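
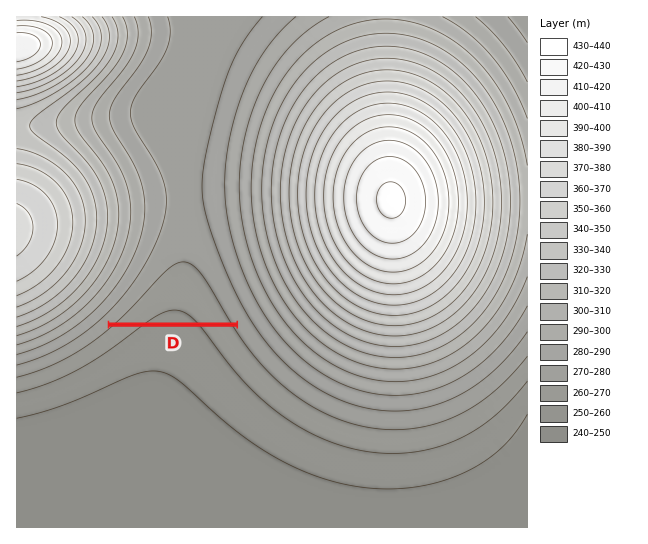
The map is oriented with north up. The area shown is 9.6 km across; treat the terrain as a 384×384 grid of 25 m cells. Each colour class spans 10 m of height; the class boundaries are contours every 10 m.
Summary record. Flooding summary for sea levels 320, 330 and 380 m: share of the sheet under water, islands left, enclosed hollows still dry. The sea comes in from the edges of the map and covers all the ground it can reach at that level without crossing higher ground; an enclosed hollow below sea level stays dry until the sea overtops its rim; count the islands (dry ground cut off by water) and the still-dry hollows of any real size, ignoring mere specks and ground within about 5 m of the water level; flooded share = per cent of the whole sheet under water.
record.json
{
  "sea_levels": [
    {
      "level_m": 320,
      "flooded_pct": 66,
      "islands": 1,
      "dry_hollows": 0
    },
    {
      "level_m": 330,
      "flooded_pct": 72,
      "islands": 1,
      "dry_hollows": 0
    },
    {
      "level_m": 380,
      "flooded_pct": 90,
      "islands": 1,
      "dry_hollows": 0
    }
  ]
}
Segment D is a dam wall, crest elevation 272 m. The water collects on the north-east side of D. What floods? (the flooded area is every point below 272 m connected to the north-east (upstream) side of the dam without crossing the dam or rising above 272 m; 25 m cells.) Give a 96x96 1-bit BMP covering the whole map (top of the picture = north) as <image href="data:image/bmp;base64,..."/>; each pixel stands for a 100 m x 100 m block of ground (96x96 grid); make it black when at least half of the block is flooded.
<image width="96" height="96" href="data:image/bmp;base64,Qk2+BAAAAAAAAD4AAAAoAAAAYAAAAGAAAAABAAEAAAAAAIAEAAATCwAAEwsAAAIAAAAAAAAA////AAAAAAAAAAAAAAAAAAAAAAAAAAAAAAAAAAAAAAAAAAAAAAAAAAAAAAAAAAAAAAAAAAAAAAAAAAAAAAAAAAAAAAAAAAAAAAAAAAAAAAAAAAAAAAAAAAAAAAAAAAAAAAAAAAAAAAAAAAAAAAAAAAAAAAAAAAAAAAAAAAAAAAAAAAAAAAAAAAAAAAAAAAAAAAAAAAAAAAAAAAAAAAAAAAAAAAAAAAAAAAAAAAAAAAAAAAAAAAAAAAAAAAAAAAAAAAAAAAAAAAAAAAAAAAAAAAAAAAAAAAAAAAAAAAAAAAAAAAAAAAAAAAAAAAAAAAAAAAAAAAAAAAAAAAAAAAAAAAAAAAAAAAAAAAAAAAAAAAAAAAAAAAAAAAAAAAAAAAAAAAAAAAAAAAAAAAAAAAAAAAAAAAAAAAAAAAAAAAAAAAAAAAAAAAAAAAAAAAAAAAAAAAAAAAAAAAAAAAAAAAAAAAAAAAAAAAAAAAAAAAAAAAAAAAAAAAAAAAAAAAAAAAAAAAAAAAAAAAAAAAAAAAAAAAAAAAAAAAAAAAAAAAAAAAAAAAAAAAAAAAAAAAAAAAAAAAAAAAAAAAAAAAAAAAAAAAAAAAAAAAAAAAAAAAAAAAAAAB///4AAAAAAAAAAAB///4AAAAAAAAAAAA///wAAAAAAAAAAAAf//gAAAAAAAAAAAAP//gAAAAAAAAAAAAH//AAAAAAAAAAAAAD//AAAAAAAAAAAAAB/+AAAAAAAAAAAAAB/+AAAAAAAAAAAAAA/8AAAAAAAAAAAAAAf8AAAAAAAAAAAAAAP4AAAAAAAAAAAAAAHwAAAAAAAAAAAAAADgAAAAAAAAAAAAAAAAAAAAAAAAAAAAAAAAAAAAAAAAAAAAAAAAAAAAAAAAAAAAAAAAAAAAAAAAAAAAAAAAAAAAAAAAAAAAAAAAAAAAAAAAAAAAAAAAAAAAAAAAAAAAAAAAAAAAAAAAAAAAAAAAAAAAAAAAAAAAAAAAAAAAAAAAAAAAAAAAAAAAAAAAAAAAAAAAAAAAAAAAAAAAAAAAAAAAAAAAAAAAAAAAAAAAAAAAAAAAAAAAAAAAAAAAAAAAAAAAAAAAAAAAAAAAAAAAAAAAAAAAAAAAAAAAAAAAAAAAAAAAAAAAAAAAAAAAAAAAAAAAAAAAAAAAAAAAAAAAAAAAAAAAAAAAAAAAAAAAAAAAAAAAAAAAAAAAAAAAAAAAAAAAAAAAAAAAAAAAAAAAAAAAAAAAAAAAAAAAAAAAAAAAAAAAAAAAAAAAAAAAAAAAAAAAAAAAAAAAAAAAAAAAAAAAAAAAAAAAAAAAAAAAAAAAAAAAAAAAAAAAAAAAAAAAAAAAAAAAAAAAAAAAAAAAAAAAAAAAAAAAAAAAAAAAAAAAAAAAAAAAAAAAAAAAAAAAAAAAAAAAAAAAAAAAAAAAAAAAAAAAAAAAAAAAAAAAAAAAAAAAAAAAAAAAAAAAAAAAAAAAAAAAAAAAAAAAAAAAAAAAAAAAAAAAAAAAAAAAAAAAAAAAAAAAAAAAAAAAAAAAAAAAAAAAAAAAAA="/>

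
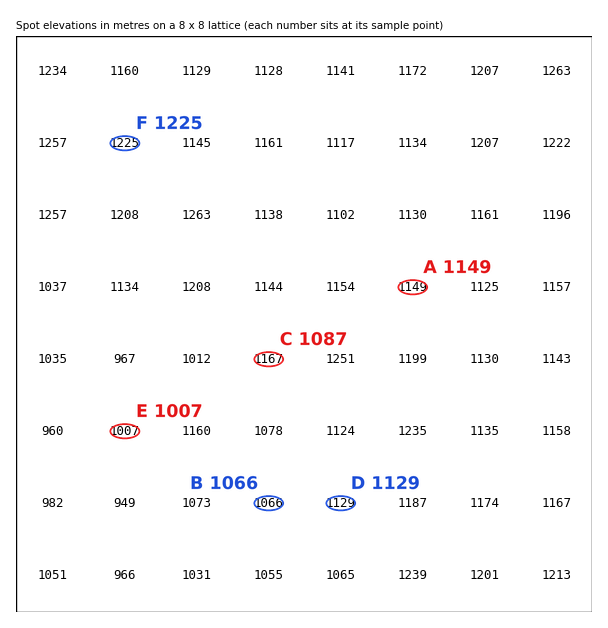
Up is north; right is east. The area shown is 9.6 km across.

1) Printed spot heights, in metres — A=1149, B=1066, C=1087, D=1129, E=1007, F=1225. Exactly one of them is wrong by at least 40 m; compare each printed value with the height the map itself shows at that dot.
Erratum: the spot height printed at C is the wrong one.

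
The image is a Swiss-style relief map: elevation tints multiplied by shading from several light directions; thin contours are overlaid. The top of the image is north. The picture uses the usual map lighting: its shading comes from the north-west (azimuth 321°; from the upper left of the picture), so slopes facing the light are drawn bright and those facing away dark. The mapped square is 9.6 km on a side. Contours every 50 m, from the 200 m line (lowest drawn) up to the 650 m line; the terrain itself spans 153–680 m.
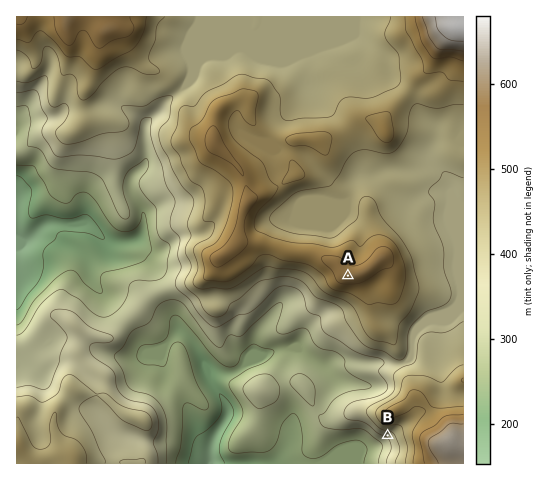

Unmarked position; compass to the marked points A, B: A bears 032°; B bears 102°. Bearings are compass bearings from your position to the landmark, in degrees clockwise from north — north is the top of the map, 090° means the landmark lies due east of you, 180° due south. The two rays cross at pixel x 264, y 409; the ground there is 300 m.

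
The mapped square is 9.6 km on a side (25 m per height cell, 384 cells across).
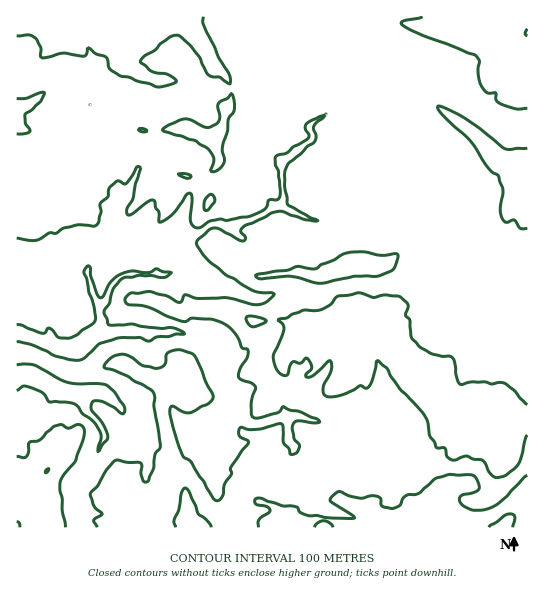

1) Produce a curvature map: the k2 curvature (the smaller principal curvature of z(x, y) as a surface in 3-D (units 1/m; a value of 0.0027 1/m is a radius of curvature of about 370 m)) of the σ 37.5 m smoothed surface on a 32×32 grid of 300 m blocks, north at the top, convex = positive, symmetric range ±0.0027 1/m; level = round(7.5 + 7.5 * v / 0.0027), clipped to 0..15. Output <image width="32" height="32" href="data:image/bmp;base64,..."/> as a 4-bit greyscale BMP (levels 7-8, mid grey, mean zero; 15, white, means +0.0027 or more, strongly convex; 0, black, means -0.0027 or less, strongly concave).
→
<image width="32" height="32" href="data:image/bmp;base64,Qk12AgAAAAAAAHYAAAAoAAAAIAAAACAAAAABAAQAAAAAAAACAAATCwAAEwsAABAAAAAAAAAAAAAAABEREQAiIiIAMzMzAERERABVVVUAZmZmAHd3dwCIiIgAmZmZAKqqqgC7u7sAzMzMAN3d3QDu7u4A////AGaBVmZ2d0Znd3dmd3d3ZoZ1cHd3ZXVWd3dWd3d3dVRWZVB3dmZ1V3ZmWHZnd3eFRmd1GIdHZWZnZ3VWd3dERXRWdzRmV2Z3eGZnd3d0WGZ2ZmdwZWdnd2dmdniFRnZ3hWWGUmV3VmdDVURDNWZ3Z3VkdxhGdXdlWFZmZ3Znd3d2dwATZmaHZEZUWHZmd3WGhQBYdmd2hWR2hGWGZnd2ZlZ2ZWiXVpVFV4Zld1Z3d3Z3QAEXiFdSR0R3dmdWZ3d3ZgZoUAAQFWZ1R3dWdmZ3d3d1d5CHaGh3ZXd2eHdmd3d3d3cgiIZmZCI0NFZWdnd3d3d3FgEhc0R4ZXZTNFd3d3dmdjZmNxZYZmZWeIdnd3d3VXdWZ1cXh1Z2dmVWd3d3ZndmdmZ1EDJYd3d3d2Z3dmZ3d3dWZzg1EWI0VVZmd3WGd2dmRlc2h3U4iGeHd3d1d2d4dmR1YVd4OHd3d3h3dXd1dndlVlV1d0d3iHd3aFdod3ZndWVmZndld3d3d3dXZ1RWZ2dmd3dnd1d3d3hkd2dnd2VmZnZ3V3dnd3d2R2VVRmWHZ2ZmeFd3h3d4dXVVd3RmVmZmZmZnd3d3dmdmV0ZmVlV3dmZ1d3d4dnd3d1hnZmZUZmdmZXeHd2d2ZmVFdlZ2WHZmV0d3d3dnZnd3dXdoZXd3d2ZGd3d2ZnZ2ZmVn"/>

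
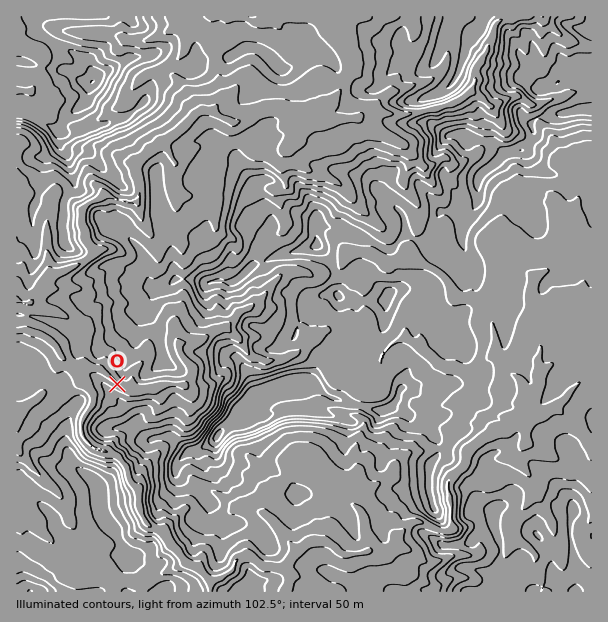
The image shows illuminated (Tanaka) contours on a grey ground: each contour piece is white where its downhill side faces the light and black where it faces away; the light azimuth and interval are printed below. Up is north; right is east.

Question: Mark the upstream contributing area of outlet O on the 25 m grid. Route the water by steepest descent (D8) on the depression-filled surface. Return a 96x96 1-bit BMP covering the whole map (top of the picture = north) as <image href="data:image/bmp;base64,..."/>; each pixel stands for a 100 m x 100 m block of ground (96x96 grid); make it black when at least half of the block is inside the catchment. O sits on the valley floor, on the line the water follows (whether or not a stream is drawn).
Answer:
<image width="96" height="96" href="data:image/bmp;base64,Qk2+BAAAAAAAAD4AAAAoAAAAYAAAAGAAAAABAAEAAAAAAIAEAAATCwAAEwsAAAIAAAAAAAAA////AAAAAAAAAAAAAAAAAAAAAAAAAAAAAAAAAAAAAAAAAAAAAAAAAAAAAAAAAAAAAAAAAAAAAAAAAAAAAAAAAAAAAAAAAAAAAAAAAAAAAAAAAAAAAAAAAAAAAAAAAAAAAAAAAAAAAAAAAAAAAAAAAAAAAAAAAAAAAAAAAAAAAAAAAAAAAAAAAAAAAAAAAAAAAAAAAAAAAAAAAAAAAAAAAAAAAAAAAAAAAAAAAAAAAAAAAAAAAAAAAAAAAAAAAAAAAAAAAAAAAAAAAAAAAAAAAAAAAAAAAAAAAAAAAAAAAAAAAAAAAAAAAAAAAAAAAAAAAAAAAAAAAAAAAAAAAAAAAAAAAAAAAAAAAAAAAAAAAAAAAAAAAAAAAAAAAAAAAAAEAAAAAAAAAAAAAAAfAAAAAAAAAAAAAAI/gAAAAAAAAAAAAAf/wAAAAAAAAAAAAA//4AAAAAAAAAAAAA//8AAAAAAAAAAAAA//8AAAAAAAAAAAAB//+AAAAAAAAAAAAD///AAAAAAAAAAAAH///gAMAAAAAAAAAP///wAeAAAAAAAAAH///+A+AAAAAAAAAD//////AAAAAAAAAD//////AAAAAAAAAD//////AAAAAAAAAB//////AAAAAAAAAB//////AAAAAAAAAA//////AAAAAAAAAA//////AAAAAAAAAA//////AAAAAAAAAA//////gAAAAAAAAA//////gAAAAAAAAAf/////gAAAAAAAAAf/////gAAAAAAAAAP/////gAAAAAAAAAP/////AAAAAAAAAAH////8AAAAAAAAAAD////4AAAAAAAAAAA////4AAAAAAAAAAAAB//4AAAAAAAAAAAAA//4AAAAAAAAAAAAAP/4AAAAAAAAAAAAAD/wAAAAAAAAAAAAAAfwAAAAAAAAAAAAAABgAAAAAAAAAAAAAAAAAAAAAAAAAAAAAAAAAAAAAAAAAAAAAAAAAAAAAAAAAAAAAAAAAAAAAAAAAAAAAAAAAAAAAAAAAAAAAAAAAAAAAAAAAAAAAAAAAAAAAAAAAAAAAAAAAAAAAAAAAAAAAAAAAAAAAAAAAAAAAAAAAAAAAAAAAAAAAAAAAAAAAAAAAAAAAAAAAAAAAAAAAAAAAAAAAAAAAAAAAAAAAAAAAAAAAAAAAAAAAAAAAAAAAAAAAAAAAAAAAAAAAAAAAAAAAAAAAAAAAAAAAAAAAAAAAAAAAAAAAAAAAAAAAAAAAAAAAAAAAAAAAAAAAAAAAAAAAAAAAAAAAAAAAAAAAAAAAAAAAAAAAAAAAAAAAAAAAAAAAAAAAAAAAAAAAAAAAAAAAAAAAAAAAAAAAAAAAAAAAAAAAAAAAAAAAAAAAAAAAAAAAAAAAAAAAAAAAAAAAAAAAAAAAAAAAAAAAAAAAAAAAAAAAAAAAAAAAAAAAAAAAAAAAAAAAAAAAAAAAAAAAAAAAAAAAAAAAAAAAAAAAAAAAAAAAAAAAAAAAAAAAAAAAAAAAAAAAAAAAAAAAAAAAAAAAAAAAAAAAAAAAAAAAAAAAAAAAAA="/>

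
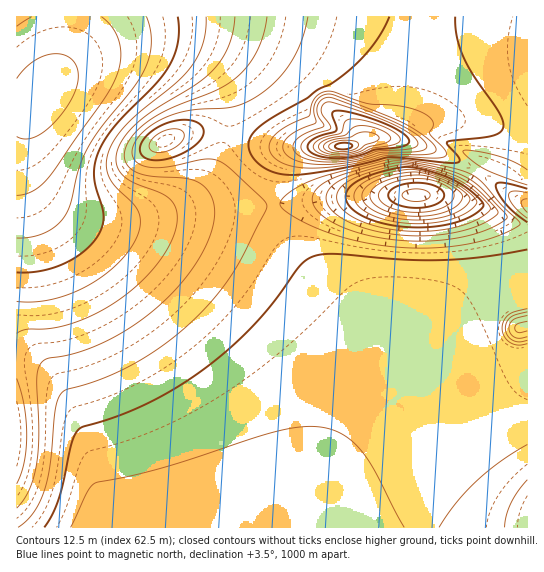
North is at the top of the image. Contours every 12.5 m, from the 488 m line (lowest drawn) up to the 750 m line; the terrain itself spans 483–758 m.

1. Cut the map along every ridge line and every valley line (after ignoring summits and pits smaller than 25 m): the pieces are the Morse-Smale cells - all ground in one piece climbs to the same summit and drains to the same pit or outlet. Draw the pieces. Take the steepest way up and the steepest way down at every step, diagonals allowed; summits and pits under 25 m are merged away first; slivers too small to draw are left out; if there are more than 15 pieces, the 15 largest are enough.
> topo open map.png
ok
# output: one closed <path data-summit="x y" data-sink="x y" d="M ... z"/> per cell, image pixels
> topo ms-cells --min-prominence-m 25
<path data-summit="527 526" data-sink="42 95" d="M35 103l-9 4-10 0 0 420 255 1 46-55 22-34 14-29 12-41 0-24-4-16-5-11-12-16-52-51-12-20-7-26-80 6-60 9-32 0-28-7-19-10-17-17-12-25-1-26z"/><path data-summit="527 526" data-sink="417 195" d="M434 195l-75 1-86 10 7 25 12 20 52 51 12 16 5 11 4 16 0 24-9 34-17 36-28 43-38 46 255-1 0-174-11 0-10-4-6-4-6-14 4-17 10-10 19-11 0-64-57-28-18-5z"/><path data-summit="343 146" data-sink="42 95" d="M421 16l-404 0-1 90 10 1 9-4 14-18 17-16 12-8 21-9 24-5 31 0 27 6 21 12 14 14 7 11 5 17 0 19-5 23-12 28-14 16-28 16-36 9 12 1 62-10 66-4 3-34 4-9 9-10 17-5 48-2 11-6 28-2 4-3 10-17 5-20 9-70z"/><path data-summit="165 141" data-sink="42 95" d="M154 47l-31 0-34 9-30 19-23 28-8 16-4 16 1 26 12 25 9 10 16 12 20 8 24 4 41-4 28-9 12-7 10-7 14-16 8-16 9-35 0-19-5-17-7-11-22-19-13-7z"/><path data-summit="343 146" data-sink="417 195" d="M527 16l-105 0-11 87-4 14-10 17-4 3-28 2-11 6-48 2-17 5-9 10-4 9-3 12 0 22 86-9 98 0 7-3 21-30 42 17z"/><path data-summit="527 206" data-sink="417 195" d="M487 163l-6 3-17 27-11 4 18 4 56 27 1-47z"/><path data-summit="522 327" data-sink="417 195" d="M527 293l-18 11-10 10-4 11 1 10 5 10 16 8 11-2z"/>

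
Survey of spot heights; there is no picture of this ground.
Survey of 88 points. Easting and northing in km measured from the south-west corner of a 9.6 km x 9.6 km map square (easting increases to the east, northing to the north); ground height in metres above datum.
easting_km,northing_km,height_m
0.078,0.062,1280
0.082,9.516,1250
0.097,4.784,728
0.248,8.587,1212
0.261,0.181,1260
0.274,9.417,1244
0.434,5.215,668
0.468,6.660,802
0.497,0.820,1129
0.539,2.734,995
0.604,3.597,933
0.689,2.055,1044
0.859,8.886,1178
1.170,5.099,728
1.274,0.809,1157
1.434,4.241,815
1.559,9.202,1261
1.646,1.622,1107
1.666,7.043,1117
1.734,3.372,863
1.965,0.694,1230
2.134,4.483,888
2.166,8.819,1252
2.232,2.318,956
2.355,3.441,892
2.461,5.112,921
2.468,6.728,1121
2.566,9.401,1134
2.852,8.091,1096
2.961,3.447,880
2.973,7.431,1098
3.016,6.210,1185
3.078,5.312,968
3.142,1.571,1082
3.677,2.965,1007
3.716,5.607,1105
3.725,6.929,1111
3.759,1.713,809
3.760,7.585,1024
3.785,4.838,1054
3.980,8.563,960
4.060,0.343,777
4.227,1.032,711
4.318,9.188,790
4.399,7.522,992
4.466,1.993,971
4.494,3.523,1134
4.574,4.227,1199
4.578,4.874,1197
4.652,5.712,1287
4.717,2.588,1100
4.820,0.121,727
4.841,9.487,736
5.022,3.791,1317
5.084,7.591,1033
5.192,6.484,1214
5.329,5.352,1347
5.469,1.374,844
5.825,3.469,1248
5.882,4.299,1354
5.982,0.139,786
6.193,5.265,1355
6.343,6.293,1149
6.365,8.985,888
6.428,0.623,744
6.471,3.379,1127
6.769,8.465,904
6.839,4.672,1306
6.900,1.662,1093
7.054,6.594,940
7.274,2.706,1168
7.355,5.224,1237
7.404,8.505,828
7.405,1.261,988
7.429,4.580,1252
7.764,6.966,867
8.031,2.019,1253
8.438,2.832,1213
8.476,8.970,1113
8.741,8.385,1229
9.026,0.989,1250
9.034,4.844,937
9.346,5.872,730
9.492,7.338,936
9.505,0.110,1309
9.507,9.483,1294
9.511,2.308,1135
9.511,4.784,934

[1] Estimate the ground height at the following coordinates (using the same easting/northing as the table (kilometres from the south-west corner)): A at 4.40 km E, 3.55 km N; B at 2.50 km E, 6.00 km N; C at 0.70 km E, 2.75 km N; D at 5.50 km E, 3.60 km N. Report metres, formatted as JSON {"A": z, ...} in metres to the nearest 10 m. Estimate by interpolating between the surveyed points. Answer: {"A": 1110, "B": 1050, "C": 960, "D": 1280}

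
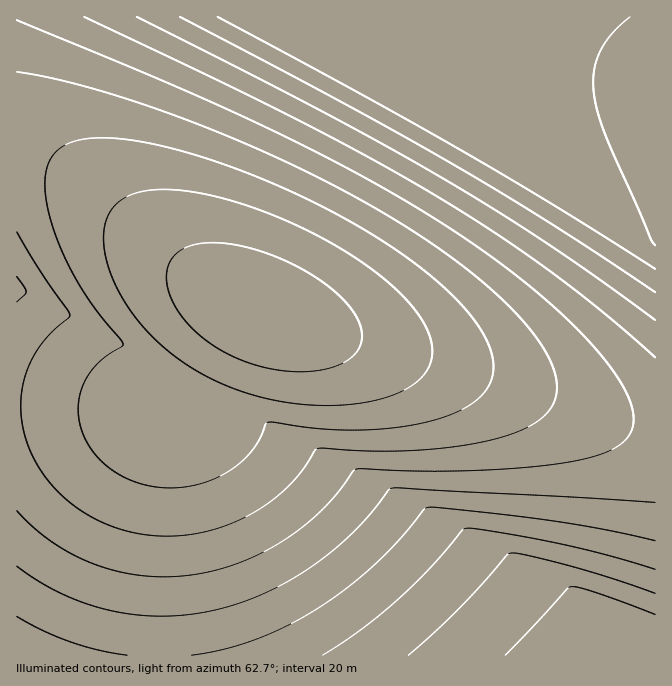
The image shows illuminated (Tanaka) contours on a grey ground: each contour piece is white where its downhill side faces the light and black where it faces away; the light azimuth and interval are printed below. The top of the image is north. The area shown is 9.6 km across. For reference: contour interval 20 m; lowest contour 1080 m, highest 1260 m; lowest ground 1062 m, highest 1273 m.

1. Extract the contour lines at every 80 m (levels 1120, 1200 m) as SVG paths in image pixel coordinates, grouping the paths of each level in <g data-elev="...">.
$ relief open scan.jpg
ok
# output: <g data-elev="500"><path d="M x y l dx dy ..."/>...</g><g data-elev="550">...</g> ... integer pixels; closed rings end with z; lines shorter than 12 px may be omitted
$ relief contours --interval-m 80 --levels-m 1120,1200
<g data-elev="1120"><path d="M323 655l35-24 37-29 32-31 35-40 3-3 29 3 66 13 49 11 46 14"/><path d="M655 292l-104-69-99-60-114-63-158-83"/></g><g data-elev="1200"><path d="M17 232l22 36 31 47-28 28-10 15-6 15-4 17-1 18 2 19 4 16 15 29 21 25 27 19 30 13 24 5 23 2 25-2 23-5 32-13 27-18 23-21 18-27 3-2 52 3 37 0 40-3 36-6 29-8 22-10 14-12 7-14 2-16-6-19-12-21-18-24-25-25-30-25-34-25-39-25-44-25-46-23-50-23-53-22-51-19-51-16-44-11-37-7"/></g>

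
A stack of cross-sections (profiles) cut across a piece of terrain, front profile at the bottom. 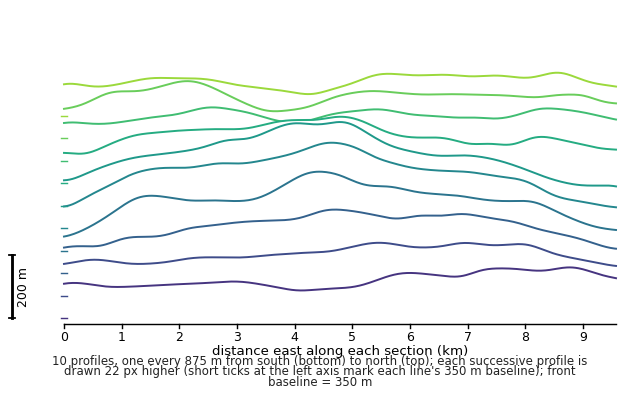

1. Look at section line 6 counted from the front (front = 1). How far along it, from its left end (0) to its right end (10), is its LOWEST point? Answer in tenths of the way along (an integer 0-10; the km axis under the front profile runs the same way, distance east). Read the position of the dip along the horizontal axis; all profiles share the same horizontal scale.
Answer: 10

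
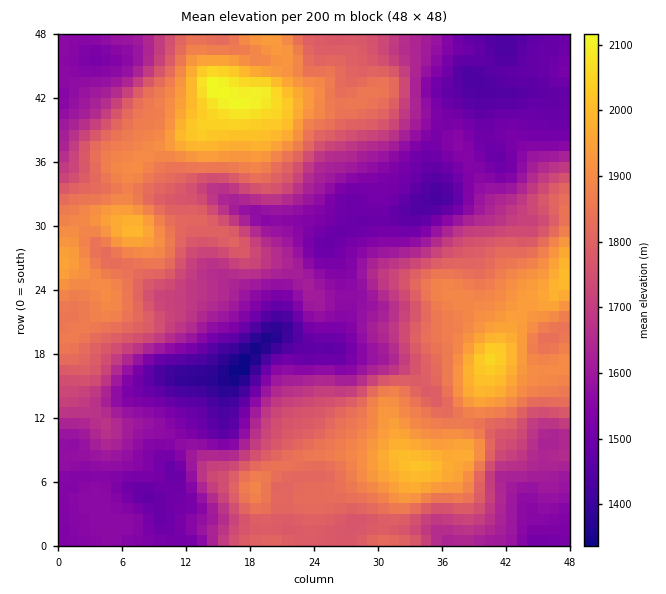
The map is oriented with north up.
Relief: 1330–2120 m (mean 1710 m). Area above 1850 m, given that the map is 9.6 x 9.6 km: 23.8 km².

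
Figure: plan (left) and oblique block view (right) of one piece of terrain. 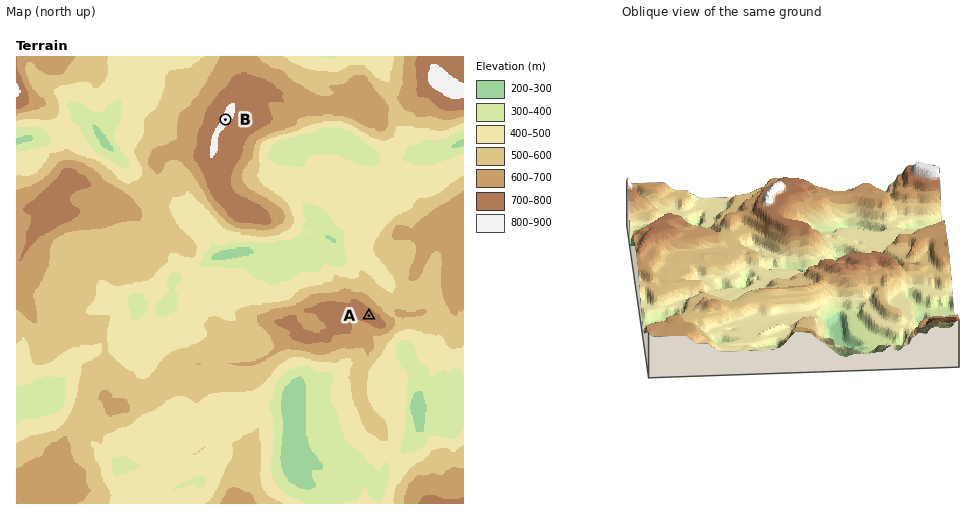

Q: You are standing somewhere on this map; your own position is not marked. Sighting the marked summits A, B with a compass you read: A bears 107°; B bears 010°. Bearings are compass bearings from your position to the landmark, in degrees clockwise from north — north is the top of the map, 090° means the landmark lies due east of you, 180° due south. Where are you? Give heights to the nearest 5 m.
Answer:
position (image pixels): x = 200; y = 264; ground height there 420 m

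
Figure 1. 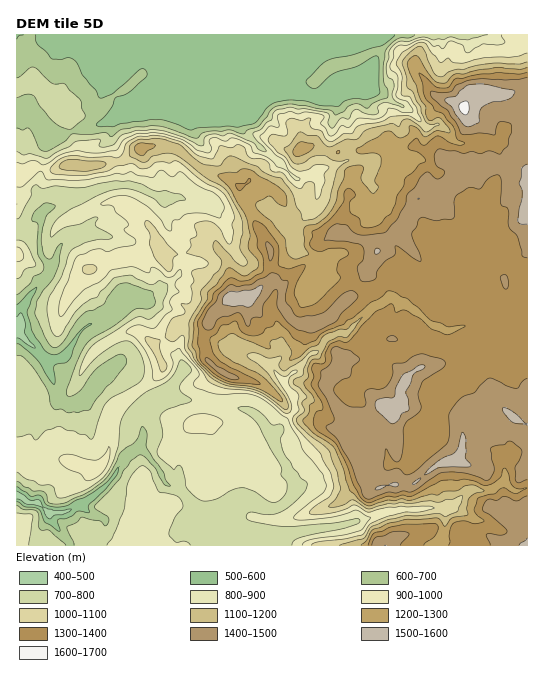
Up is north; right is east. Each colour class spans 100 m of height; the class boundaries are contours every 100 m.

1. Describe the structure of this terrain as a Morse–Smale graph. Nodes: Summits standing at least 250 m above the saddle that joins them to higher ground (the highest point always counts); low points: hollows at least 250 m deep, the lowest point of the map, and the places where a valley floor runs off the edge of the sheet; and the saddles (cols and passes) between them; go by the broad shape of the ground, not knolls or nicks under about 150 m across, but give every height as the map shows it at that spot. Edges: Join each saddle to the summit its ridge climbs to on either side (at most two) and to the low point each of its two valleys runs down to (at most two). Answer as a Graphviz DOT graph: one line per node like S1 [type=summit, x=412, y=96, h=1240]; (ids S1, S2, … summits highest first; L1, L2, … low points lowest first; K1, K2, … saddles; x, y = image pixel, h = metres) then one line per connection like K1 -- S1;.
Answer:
graph terrain {
  S1 [type=summit, x=463, y=108, h=1624];
  L1 [type=low, x=19, y=328, h=439];
  L2 [type=low, x=18, y=495, h=448];
  L3 [type=low, x=223, y=37, h=521];
  K1 [type=saddle, x=411, y=509, h=970];
  K2 [type=saddle, x=297, y=408, h=964];
  K3 [type=saddle, x=42, y=168, h=916];
  K4 [type=saddle, x=290, y=173, h=896];
  K5 [type=saddle, x=142, y=389, h=839];
  K1 -- S1;
  K1 -- L1;
  K1 -- L2;
  K2 -- S1;
  K2 -- L1;
  K2 -- L2;
  K3 -- S1;
  K3 -- L1;
  K3 -- L3;
  K4 -- S1;
  K4 -- L1;
  K4 -- L3;
  K5 -- S1;
  K5 -- L1;
  K5 -- L2;
}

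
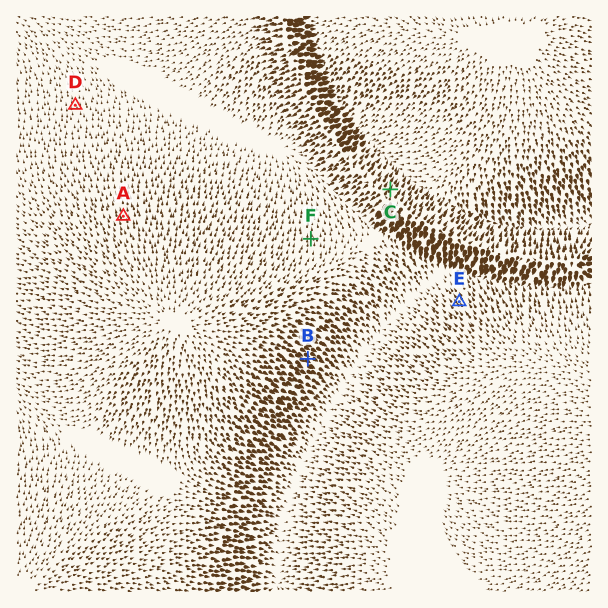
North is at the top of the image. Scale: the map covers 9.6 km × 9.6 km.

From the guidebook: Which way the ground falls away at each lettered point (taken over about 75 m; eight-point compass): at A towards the N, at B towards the SE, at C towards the NE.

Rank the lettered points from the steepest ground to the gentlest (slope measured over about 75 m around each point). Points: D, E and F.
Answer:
E F D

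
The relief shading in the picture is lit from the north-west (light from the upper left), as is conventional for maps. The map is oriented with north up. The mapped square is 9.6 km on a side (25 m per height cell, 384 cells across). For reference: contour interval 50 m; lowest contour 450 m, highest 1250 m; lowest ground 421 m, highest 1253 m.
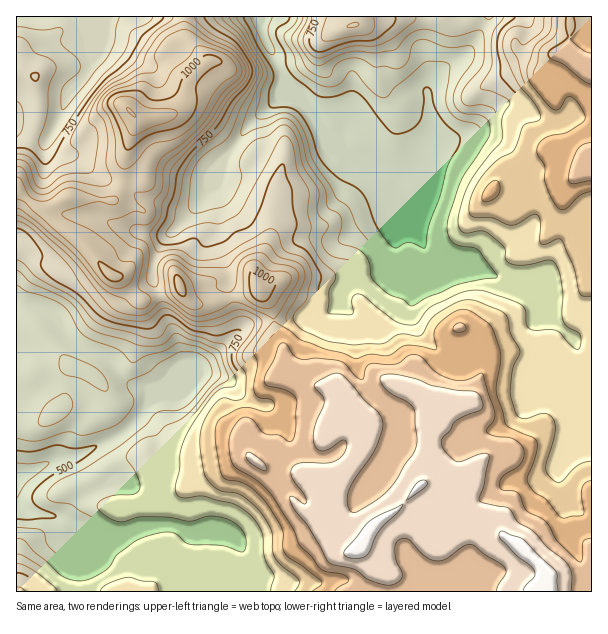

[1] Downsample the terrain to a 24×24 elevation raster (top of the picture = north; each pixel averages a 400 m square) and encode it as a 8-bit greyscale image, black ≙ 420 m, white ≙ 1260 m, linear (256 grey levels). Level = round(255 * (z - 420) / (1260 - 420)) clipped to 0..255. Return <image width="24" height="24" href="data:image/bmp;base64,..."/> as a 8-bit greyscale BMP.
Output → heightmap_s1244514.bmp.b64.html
<image width="24" height="24" href="data:image/bmp;base64,Qk12BgAAAAAAADYEAAAoAAAAGAAAABgAAAABAAgAAAAAAEACAAATCwAAEwsAAAABAAAAAAAAAAAAAAEBAQACAgIAAwMDAAQEBAAFBQUABgYGAAcHBwAICAgACQkJAAoKCgALCwsADAwMAA0NDQAODg4ADw8PABAQEAAREREAEhISABMTEwAUFBQAFRUVABYWFgAXFxcAGBgYABkZGQAaGhoAGxsbABwcHAAdHR0AHh4eAB8fHwAgICAAISEhACIiIgAjIyMAJCQkACUlJQAmJiYAJycnACgoKAApKSkAKioqACsrKwAsLCwALS0tAC4uLgAvLy8AMDAwADExMQAyMjIAMzMzADQ0NAA1NTUANjY2ADc3NwA4ODgAOTk5ADo6OgA7OzsAPDw8AD09PQA+Pj4APz8/AEBAQABBQUEAQkJCAENDQwBEREQARUVFAEZGRgBHR0cASEhIAElJSQBKSkoAS0tLAExMTABNTU0ATk5OAE9PTwBQUFAAUVFRAFJSUgBTU1MAVFRUAFVVVQBWVlYAV1dXAFhYWABZWVkAWlpaAFtbWwBcXFwAXV1dAF5eXgBfX18AYGBgAGFhYQBiYmIAY2NjAGRkZABlZWUAZmZmAGdnZwBoaGgAaWlpAGpqagBra2sAbGxsAG1tbQBubm4Ab29vAHBwcABxcXEAcnJyAHNzcwB0dHQAdXV1AHZ2dgB3d3cAeHh4AHl5eQB6enoAe3t7AHx8fAB9fX0Afn5+AH9/fwCAgIAAgYGBAIKCggCDg4MAhISEAIWFhQCGhoYAh4eHAIiIiACJiYkAioqKAIuLiwCMjIwAjY2NAI6OjgCPj48AkJCQAJGRkQCSkpIAk5OTAJSUlACVlZUAlpaWAJeXlwCYmJgAmZmZAJqamgCbm5sAnJycAJ2dnQCenp4An5+fAKCgoAChoaEAoqKiAKOjowCkpKQApaWlAKampgCnp6cAqKioAKmpqQCqqqoAq6urAKysrACtra0Arq6uAK+vrwCwsLAAsbGxALKysgCzs7MAtLS0ALW1tQC2trYAt7e3ALi4uAC5ubkAurq6ALu7uwC8vLwAvb29AL6+vgC/v78AwMDAAMHBwQDCwsIAw8PDAMTExADFxcUAxsbGAMfHxwDIyMgAycnJAMrKygDLy8sAzMzMAM3NzQDOzs4Az8/PANDQ0ADR0dEA0tLSANPT0wDU1NQA1dXVANbW1gDX19cA2NjYANnZ2QDa2toA29vbANzc3ADd3d0A3t7eAN/f3wDg4OAA4eHhAOLi4gDj4+MA5OTkAOXl5QDm5uYA5+fnAOjo6ADp6ekA6urqAOvr6wDs7OwA7e3tAO7u7gDv7+8A8PDwAPHx8QDy8vIA8/PzAPT09AD19fUA9vb2APf39wD4+PgA+fn5APr6+gD7+/sA/Pz8AP39/QD+/v4A////AGZMN0NXU0tHR0JOcJOwydLKycnK1O7swUMtIyo9RkNBPzpflbvh6tbL0szO4O7SsysjHiMuNTczMzpqq9Li7eDV4d3f6NGqoxMfJzU8PERER1uPxtfb0uXk4d3Wy6qQkAwiLzEyP1JkfpO7zt7eyMzl5eDNrZB4ig4PGSg0Qk1rlsPHxM/T0sfS28/Pv5drbisoJSIkNEJpm7+zss/T28nL08e5qo9xZjI4NDMrIypJhZuXq8nf3cbN1dXChXFrZzM1NjYsIB8lTnKnuczcwc/Xzse1emhmaTQ1NzIxLiMhPnqpuLeypK+7pJ2pgW5sYDAyMjxHUEJKW3OdnoBybnSClKekfWRcVy8vQGN6emyMhHqTfF1YWlRIdpyLblBOYjdIY4eajZ6hlKGxkWhPTDcuNVFWSURMcVRof6mniJmHg5ygj2dMPCUfHSIySUxVe2J+o6aUfGZmZneAalE6LRsYITlGW2pwgIWhoJeOg1lPUl5tZk02IBQTIFVueHODgp6bpJ2ZjWZCQFBlY0gmGRMSGEiLjoiXlYh0goqcmXJFPEhcXDIWEhESFS1sh4ucumNcdIiro5NlQ0JQUhwQEhUTExs9aombr1dQa428w7ebYzk1NhMRExsaFiMzXnaIk1lQToy+trSviUwcEhUWGiUeHD5MWXiXl2FWRlWAlqOxp3wlGTIsLDEmIDVRa5ilsFlORUNXgZmknF8TK1tQSEY2LzNHd5KwskZFQ0JMYYSCXCkKLGZ8eWNOSktKa3merw=="/>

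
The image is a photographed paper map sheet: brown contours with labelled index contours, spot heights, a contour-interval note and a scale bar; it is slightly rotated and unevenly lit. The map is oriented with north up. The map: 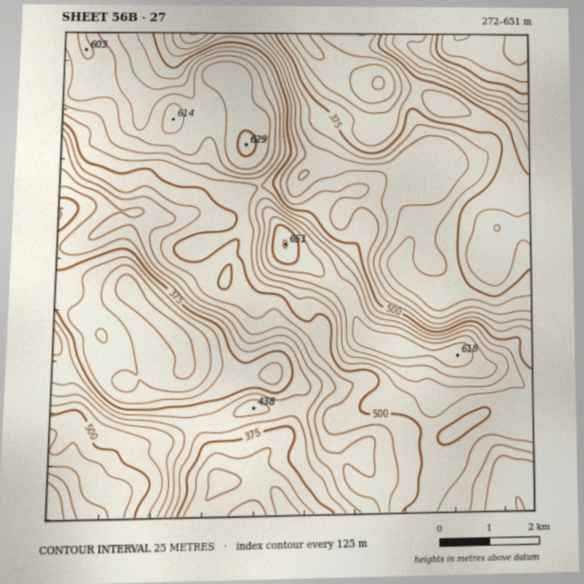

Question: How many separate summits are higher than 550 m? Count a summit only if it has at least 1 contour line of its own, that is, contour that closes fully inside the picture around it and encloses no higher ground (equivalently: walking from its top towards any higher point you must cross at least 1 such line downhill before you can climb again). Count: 4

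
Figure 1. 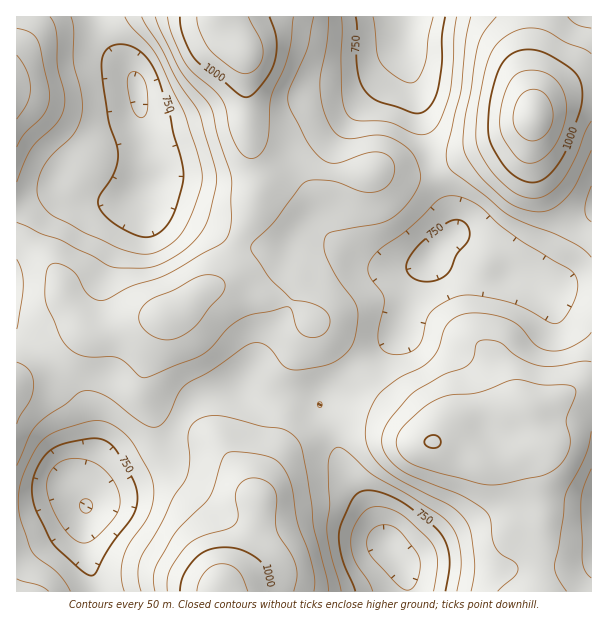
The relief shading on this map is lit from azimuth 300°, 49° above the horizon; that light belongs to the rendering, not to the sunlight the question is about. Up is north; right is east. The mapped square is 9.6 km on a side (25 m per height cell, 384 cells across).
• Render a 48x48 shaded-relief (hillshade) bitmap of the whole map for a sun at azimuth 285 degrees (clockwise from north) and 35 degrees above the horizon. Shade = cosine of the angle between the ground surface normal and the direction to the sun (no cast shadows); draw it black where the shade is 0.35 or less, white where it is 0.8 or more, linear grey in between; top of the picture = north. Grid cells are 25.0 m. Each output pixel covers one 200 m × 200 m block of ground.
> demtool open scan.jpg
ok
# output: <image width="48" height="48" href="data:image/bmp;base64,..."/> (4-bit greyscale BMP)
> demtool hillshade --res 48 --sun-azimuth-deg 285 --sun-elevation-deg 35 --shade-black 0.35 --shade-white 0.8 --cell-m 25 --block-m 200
<image width="48" height="48" href="data:image/bmp;base64,Qk32BAAAAAAAAHYAAAAoAAAAMAAAADAAAAABAAQAAAAAAIAEAAATCwAAEwsAABAAAAAAAAAAAAAAABEREQAiIiIAMzMzAERERABVVVUAZmZmAHd3dwCIiIgAmZmZAKqqqgC7u7sAzMzMAN3d3QDu7u4A////AHdlRXm8zd3Ll2RERDISNFaKze26mYh2ZndlVoq8zNzLl2VVVCEBNFaKzd26mIhlVWZlZ5vMzMzLqGZmVCABNWeazd26iIdlRFVVaKvMzMzLqHdmVCABJGiavN26iIdlREREaKzMzMu6mYd2UyEBJGiqq8y6iIdkQ0REV6vMzMuqmZh2QyERJGiqqru6mIdkMzM0V5vM3Mupmph1QzIiJGiamaqZiIdkMiI0V5q8zLuqqqh0MzMzNXiZmJmIiHdUIhI1Z4q7u7qqu6l1MzRFVniIiIiHd3dTIQAlZ4mruqqqqql1QzRWeJmIh3d3d3dkIAAkZ4mqqZmqqph2VERnmqqYd3d3d3d1IQATVnmqqYmaqYh3ZUVoq7uod2d3d3d1MhEjVXiamIiamHeHdlZ5rMy5h2ZneIh2QyI0RWiZl3iZmHeIdmeJq8y6h2ZneId2VDRFVWeJh2eJiHeIdmeJq7zLmHZ3iHdmVERVZniYdlZ4h3iIdniJmqu7qYd4iId2VURWZniYdlVnd3iIdmeJmaq7qZiJmId3ZkVWd3iYdlVVZniIdmd4iJqqqpmZmIiId2Znd3eIh2VVVWeIh2Znd4mqqpmZmHiJmHd4h3eIh2VURFeJh3ZVZniaupmYh2eJmYiZmHd4h3ZURFaJmHZURWeau6mIdlaJqpmZmHeIiHZVRFZ4mHZURFaKu6mIdlZ5qqmZiHiZmHdlVVZ3iIdUREaKu6mIdmZ5qqqZh3iaqYdmVVZneIdlRFZ5qqmId2eJq7uod3iaqZiHZmZmd3dlVVZ4mpmId3iJq7uodniaqqqYdmZmd3dlVmZniZmHd4iJqruodmeJmruph2Zmd3dlVWZniZmHd4iImqqYdmZ4mry6h3Zmd3dlVVVWiZmHd4iImZmHZmZ3irzLmHdmZ3dmVVVFaJmYiIiIiIh3ZnZnirzLqYdlZnd2ZVREV4mZiIiIiHdnZmZnibzMupdlVnd3dlRERXiZmId3d2ZmZmZnibzMu6hlVWd3d2VDRWiamHZVVVZmZmZmeavMy6hlVWd3d2VERWiaqHVDNEVndmVWeavMzKl2Zmd4d2VEVniaqXUyIjRXd2VVaJu8zKl2ZneIh2VFZ4mqqXUxESNWd2VVaJq8zKhmZ3eJmGVFeZq7qXUxACNFd2VVeJq8zKdlZneJmXZWiru7unUhACI0VmVVeau8zKdVVmZ4mYZnm83MuoUgADIzRVVWebvM3KdUVmVXiYZorN3dy4UgADMjNEVWirzMzKdEVVVFeId4ve7u3JYxAUMyM0RGisy7u5ZDRVRFZ3d5ve7u3KdCIkQyM0RGm8y6qoYyNVREVnd5ve7u3KdTM0MiNERGnN26qYUhI0QzRWeJve7u26hkREMiNFRWnO26mYUgEkQzNWeJve7ty5hmZVQyNFVXrO3KmYYxEjMiNGeKve7dypdmZmUyNGZ4rN3KmIYyEjIiNFaKzd3cupdmd3ZDNGeJvN26iHZDIzIiI1aKzd3Luph2d3dURWiqvNy6h2VEQzISI0aKzd3Lqph2Zw=="/>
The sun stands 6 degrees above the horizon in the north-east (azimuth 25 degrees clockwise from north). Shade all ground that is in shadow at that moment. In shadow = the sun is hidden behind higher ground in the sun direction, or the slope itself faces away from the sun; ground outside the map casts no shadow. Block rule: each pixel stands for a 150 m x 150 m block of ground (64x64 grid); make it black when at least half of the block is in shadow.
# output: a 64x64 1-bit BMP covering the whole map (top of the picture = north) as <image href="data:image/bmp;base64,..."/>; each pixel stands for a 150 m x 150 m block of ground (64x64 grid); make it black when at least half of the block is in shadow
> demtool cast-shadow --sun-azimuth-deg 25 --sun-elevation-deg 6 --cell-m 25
<image width="64" height="64" href="data:image/bmp;base64,Qk0+AgAAAAAAAD4AAAAoAAAAQAAAAEAAAAABAAEAAAAAAAACAAATCwAAEwsAAAIAAAAAAAAA////AAAAAAAAD4AAA/8AAAAAAAAD/4AAAAAAAAf/wAAAAAAAB//gAAAAAAAP/+AAAAAAAA//4AAAAAAAD//gAAAAAAAP/+AAAcAAAAf/8AAD8AAAB//4AAP8AAAH//gAB/wAAAf/+AAP/gAAB//wAB/+AAAH/4AAH/4AAAf+AAAf/AAAB/gAAB/8AAADgAAAH/wAAAAAAAAP/AAAAAAAAAD8AAAAAAAAAHwAAAAAAAAAOAAAAAAAAAAAAAAAAAAAAAAAAAAAAAAAADAAQAAAAAAAOABAAAAAAAAAAAAAAAAAAAAAAAAAAAAAAAAAAAAAAAAAAAAAAAAAAAAAAAAAAAAAAAAAAAAAAAAAAAAAAAAAAAAAAAP4AAAAAAAAA/8cAAAAAAAH//8AAAAAAAf//wAAAAAAB//+AAAAAAAH//gAAAAAAAP/8AADgAAAA//wAAfAAAAD//AAD/AAAAH/8AAP/AAAAf/wAB/+AAAB/+AAH/8AAAD/4AAf/4AAAP/AAB//gAAAf8AAH/+AAAB/wAAf/4AAAH/AAB//gAAAH8AAH/8AAAAPgAAf/wAAAAAAAB//AAAAAAAAH/+AAAAAAAAf/8AAAAAAAB//wAAAAAAAH//AAAAAAAAf/4AAAYAAAB/+AAABgAAAH/gAAAGAAAAf8AAAAAAAAB/gAAAAAAAAH8AAAAAAAA=="/>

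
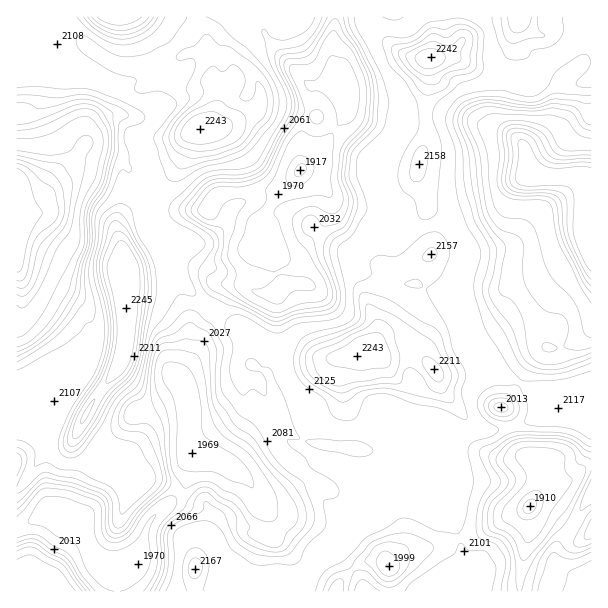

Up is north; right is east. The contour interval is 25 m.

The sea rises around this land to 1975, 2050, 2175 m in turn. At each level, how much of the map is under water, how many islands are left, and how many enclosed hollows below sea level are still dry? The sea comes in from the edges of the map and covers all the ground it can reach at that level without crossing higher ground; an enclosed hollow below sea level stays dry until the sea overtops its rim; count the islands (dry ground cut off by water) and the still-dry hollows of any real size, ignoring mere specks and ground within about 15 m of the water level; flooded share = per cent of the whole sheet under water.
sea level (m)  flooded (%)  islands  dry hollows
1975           10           0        2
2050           36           0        2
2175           93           4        0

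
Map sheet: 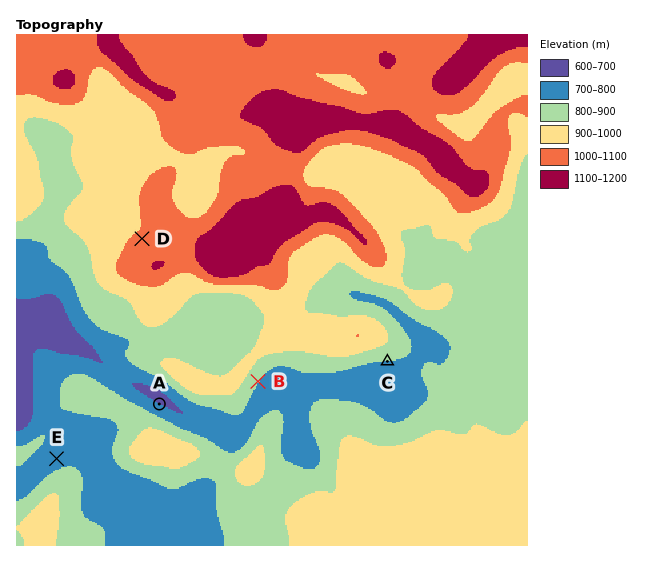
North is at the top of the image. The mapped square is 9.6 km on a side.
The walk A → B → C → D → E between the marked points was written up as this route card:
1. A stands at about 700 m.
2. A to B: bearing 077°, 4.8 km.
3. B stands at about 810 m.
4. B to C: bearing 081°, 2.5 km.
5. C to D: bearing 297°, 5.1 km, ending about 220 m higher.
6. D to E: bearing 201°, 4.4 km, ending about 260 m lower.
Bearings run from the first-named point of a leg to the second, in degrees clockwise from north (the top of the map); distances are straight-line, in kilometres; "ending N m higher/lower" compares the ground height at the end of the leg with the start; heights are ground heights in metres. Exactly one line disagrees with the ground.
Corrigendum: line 2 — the distance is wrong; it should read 1.9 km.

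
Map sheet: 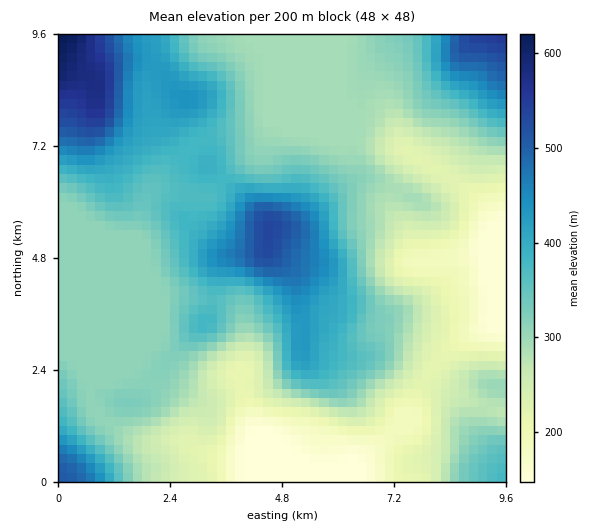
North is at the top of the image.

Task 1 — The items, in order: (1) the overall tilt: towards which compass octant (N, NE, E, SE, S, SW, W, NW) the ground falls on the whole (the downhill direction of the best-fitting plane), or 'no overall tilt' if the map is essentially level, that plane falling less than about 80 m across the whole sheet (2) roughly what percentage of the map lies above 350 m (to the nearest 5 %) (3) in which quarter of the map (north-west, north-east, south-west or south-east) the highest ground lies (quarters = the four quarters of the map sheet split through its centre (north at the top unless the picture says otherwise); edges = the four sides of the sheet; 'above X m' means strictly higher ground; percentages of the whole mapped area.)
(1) Overall the map slopes down towards the south-east.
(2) Ground above 350 m makes up about 35 % of the sheet.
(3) The highest ground is in the north-west quarter.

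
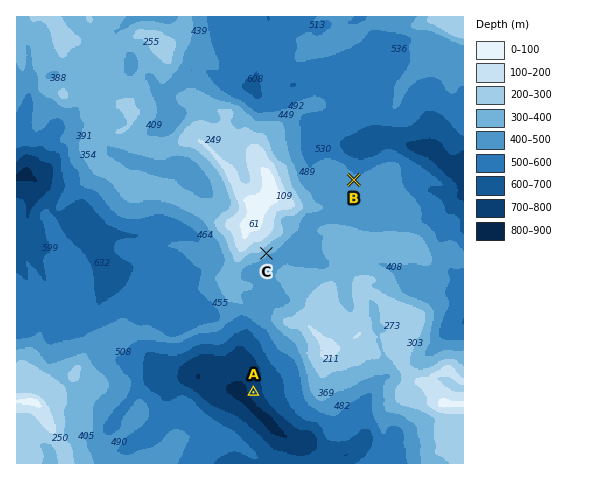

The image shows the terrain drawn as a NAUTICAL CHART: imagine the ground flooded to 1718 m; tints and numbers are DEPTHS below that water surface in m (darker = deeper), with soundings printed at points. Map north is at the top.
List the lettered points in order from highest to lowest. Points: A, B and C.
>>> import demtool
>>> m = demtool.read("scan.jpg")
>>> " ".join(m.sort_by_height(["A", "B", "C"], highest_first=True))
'C B A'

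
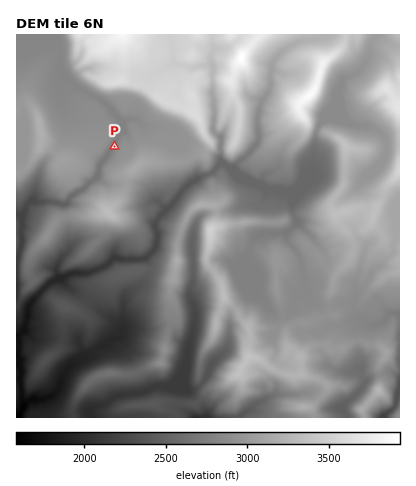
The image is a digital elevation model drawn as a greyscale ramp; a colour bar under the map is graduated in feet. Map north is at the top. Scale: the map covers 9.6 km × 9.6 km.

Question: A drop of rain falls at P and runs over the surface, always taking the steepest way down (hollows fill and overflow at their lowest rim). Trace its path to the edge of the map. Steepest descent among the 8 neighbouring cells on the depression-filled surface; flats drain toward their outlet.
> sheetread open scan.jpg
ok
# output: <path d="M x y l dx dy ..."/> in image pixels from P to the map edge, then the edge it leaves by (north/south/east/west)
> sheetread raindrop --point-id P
<path d="M114 146l-2 2-4 8-8 8-2 8-2 6-14 12-12 6-4 8-4 0-4-2-6 0-10 0-8 0-4 0-4 4-2 6-2 4 0 30-6 16"/>
exit: west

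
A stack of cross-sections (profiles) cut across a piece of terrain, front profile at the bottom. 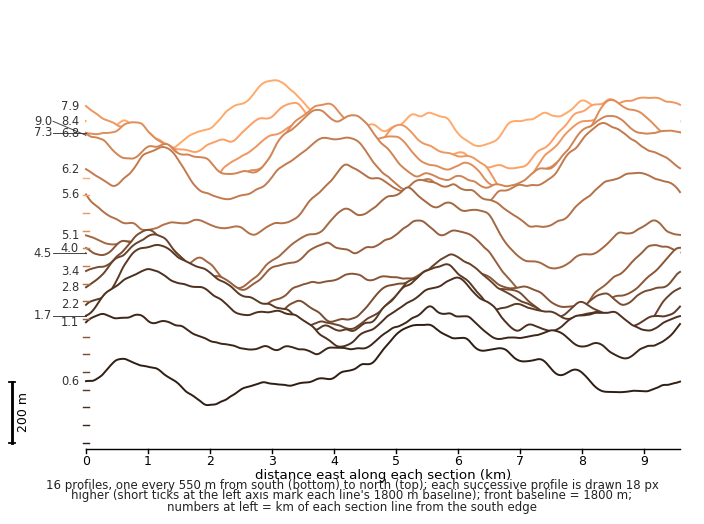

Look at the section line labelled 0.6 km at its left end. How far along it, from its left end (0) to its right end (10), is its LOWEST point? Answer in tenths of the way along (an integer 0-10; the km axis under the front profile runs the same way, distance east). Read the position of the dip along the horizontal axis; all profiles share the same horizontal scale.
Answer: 2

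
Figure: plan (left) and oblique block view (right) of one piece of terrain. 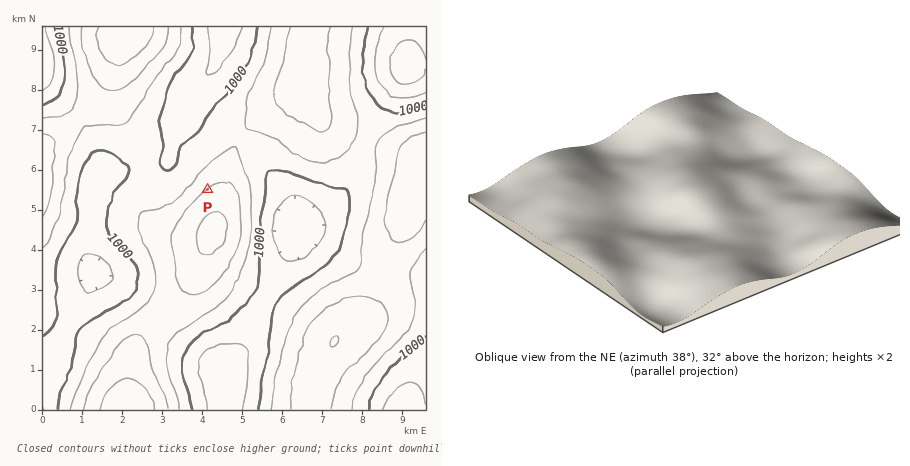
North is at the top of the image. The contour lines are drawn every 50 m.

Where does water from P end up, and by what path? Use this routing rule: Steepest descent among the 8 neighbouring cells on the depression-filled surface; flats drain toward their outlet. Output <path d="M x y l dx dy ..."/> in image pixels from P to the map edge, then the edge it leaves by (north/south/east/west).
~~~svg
<path d="M208 190l-24-24-4 0-10-4 0-12 6-20 6-12 6-20 4-6 18-18 6-12 4-12 4-22 0-2"/>
exit: north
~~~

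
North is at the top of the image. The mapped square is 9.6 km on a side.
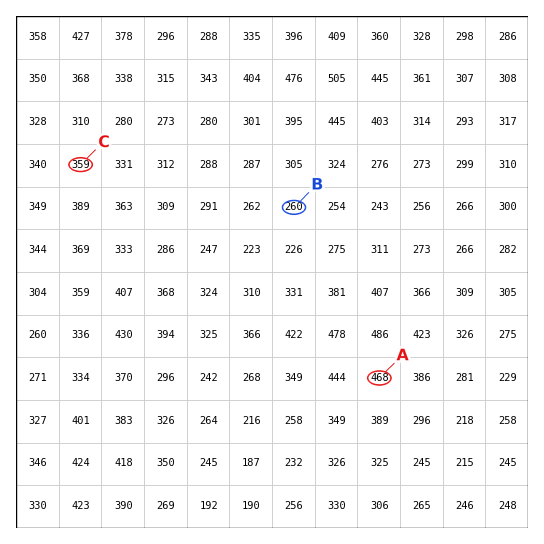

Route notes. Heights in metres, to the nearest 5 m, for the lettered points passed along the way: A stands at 470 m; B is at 260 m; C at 360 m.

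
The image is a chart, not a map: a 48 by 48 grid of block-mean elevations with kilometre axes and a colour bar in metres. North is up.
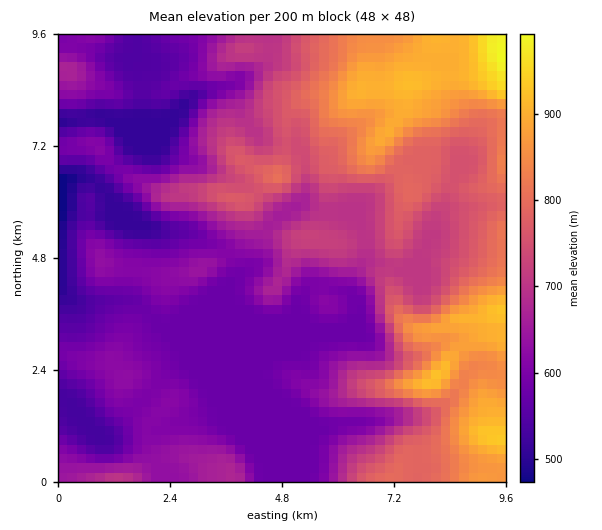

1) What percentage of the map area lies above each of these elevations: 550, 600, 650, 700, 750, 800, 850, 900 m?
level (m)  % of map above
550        91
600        67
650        51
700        43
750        31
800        19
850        13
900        4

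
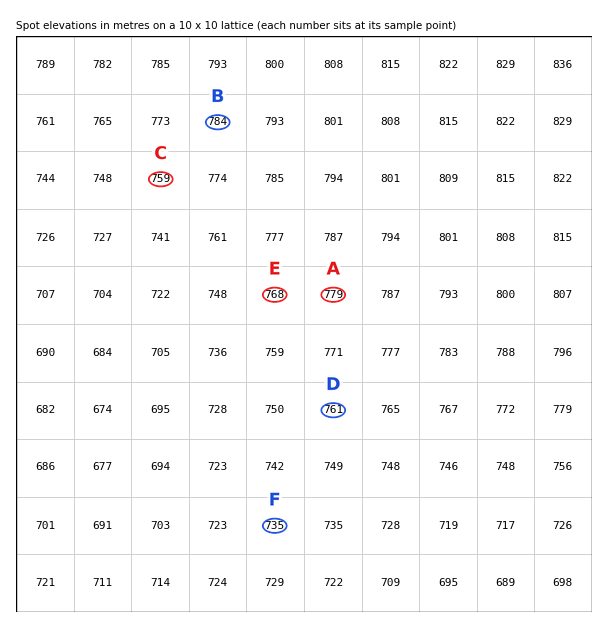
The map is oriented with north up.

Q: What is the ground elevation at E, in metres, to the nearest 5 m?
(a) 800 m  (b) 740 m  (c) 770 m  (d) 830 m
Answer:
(c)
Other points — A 780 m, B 785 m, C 760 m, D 760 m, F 735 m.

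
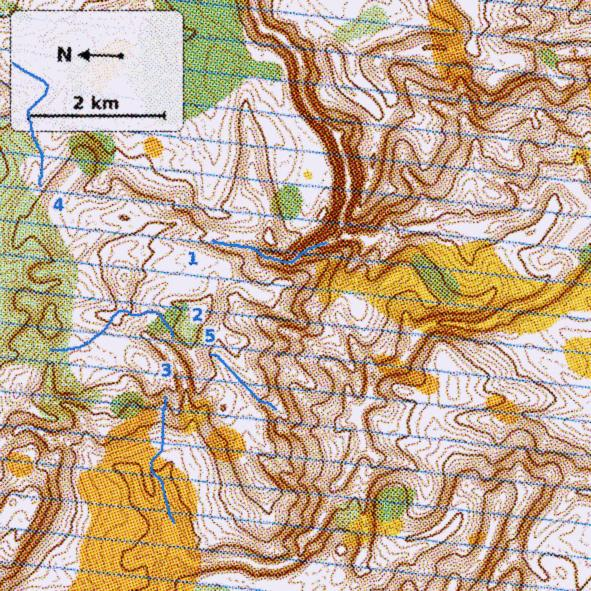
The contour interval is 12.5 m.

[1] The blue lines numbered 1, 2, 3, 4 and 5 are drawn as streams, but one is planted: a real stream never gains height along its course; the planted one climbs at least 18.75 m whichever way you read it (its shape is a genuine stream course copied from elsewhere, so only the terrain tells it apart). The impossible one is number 2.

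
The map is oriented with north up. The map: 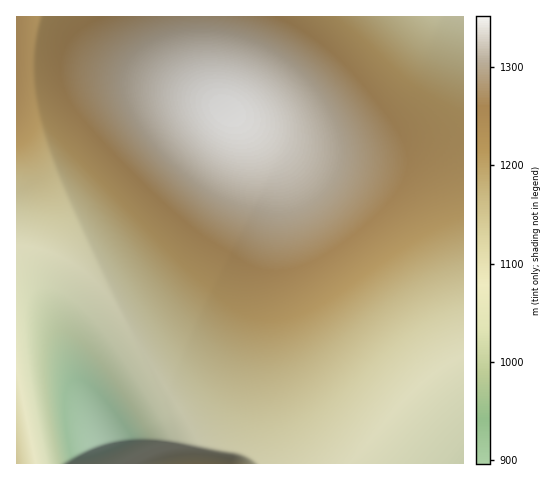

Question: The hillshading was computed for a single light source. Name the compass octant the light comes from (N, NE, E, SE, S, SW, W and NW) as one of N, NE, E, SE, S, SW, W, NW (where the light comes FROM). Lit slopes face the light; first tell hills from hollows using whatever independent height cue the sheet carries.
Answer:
SE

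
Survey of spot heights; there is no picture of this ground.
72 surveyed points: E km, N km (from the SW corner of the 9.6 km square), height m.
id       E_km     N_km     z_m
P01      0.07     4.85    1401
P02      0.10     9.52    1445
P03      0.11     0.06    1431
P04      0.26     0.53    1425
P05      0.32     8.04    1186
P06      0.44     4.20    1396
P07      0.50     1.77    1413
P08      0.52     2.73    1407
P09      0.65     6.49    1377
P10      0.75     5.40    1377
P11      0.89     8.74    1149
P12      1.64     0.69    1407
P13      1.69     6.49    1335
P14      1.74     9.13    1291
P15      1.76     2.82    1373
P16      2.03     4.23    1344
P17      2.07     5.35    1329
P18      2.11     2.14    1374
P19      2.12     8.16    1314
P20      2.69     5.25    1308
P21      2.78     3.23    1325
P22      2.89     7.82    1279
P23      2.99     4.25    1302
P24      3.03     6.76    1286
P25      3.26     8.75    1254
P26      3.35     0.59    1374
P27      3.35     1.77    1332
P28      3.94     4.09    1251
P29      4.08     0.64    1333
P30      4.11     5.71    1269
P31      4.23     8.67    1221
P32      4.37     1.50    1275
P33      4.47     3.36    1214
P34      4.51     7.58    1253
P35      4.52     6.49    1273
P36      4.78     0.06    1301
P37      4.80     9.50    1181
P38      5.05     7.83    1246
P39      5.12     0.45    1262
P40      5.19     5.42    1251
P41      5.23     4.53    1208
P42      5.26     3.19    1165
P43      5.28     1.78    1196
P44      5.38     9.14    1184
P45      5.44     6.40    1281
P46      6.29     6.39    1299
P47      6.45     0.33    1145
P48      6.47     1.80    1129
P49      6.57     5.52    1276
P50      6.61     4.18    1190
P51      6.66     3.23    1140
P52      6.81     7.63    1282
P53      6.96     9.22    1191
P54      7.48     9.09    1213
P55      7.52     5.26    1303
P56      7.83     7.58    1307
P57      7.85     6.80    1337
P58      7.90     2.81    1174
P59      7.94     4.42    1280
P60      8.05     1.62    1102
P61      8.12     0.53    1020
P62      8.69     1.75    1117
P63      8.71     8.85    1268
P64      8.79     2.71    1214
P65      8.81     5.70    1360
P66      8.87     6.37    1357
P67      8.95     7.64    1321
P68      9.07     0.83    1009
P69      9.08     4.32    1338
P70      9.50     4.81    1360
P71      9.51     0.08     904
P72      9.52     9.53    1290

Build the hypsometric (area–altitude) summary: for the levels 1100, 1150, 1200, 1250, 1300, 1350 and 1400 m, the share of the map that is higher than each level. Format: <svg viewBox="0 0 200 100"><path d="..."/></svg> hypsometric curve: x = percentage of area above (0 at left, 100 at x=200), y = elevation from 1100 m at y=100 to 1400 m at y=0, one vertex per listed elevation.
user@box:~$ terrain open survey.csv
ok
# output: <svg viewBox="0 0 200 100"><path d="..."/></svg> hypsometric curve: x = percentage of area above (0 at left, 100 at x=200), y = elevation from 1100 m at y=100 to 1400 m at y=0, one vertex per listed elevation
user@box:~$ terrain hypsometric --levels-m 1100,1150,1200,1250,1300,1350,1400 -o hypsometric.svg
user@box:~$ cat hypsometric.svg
<svg viewBox="0 0 200 100"><path d="M191 100l-12-17-20-16-29-17-47-17-39-16-31-17"/></svg>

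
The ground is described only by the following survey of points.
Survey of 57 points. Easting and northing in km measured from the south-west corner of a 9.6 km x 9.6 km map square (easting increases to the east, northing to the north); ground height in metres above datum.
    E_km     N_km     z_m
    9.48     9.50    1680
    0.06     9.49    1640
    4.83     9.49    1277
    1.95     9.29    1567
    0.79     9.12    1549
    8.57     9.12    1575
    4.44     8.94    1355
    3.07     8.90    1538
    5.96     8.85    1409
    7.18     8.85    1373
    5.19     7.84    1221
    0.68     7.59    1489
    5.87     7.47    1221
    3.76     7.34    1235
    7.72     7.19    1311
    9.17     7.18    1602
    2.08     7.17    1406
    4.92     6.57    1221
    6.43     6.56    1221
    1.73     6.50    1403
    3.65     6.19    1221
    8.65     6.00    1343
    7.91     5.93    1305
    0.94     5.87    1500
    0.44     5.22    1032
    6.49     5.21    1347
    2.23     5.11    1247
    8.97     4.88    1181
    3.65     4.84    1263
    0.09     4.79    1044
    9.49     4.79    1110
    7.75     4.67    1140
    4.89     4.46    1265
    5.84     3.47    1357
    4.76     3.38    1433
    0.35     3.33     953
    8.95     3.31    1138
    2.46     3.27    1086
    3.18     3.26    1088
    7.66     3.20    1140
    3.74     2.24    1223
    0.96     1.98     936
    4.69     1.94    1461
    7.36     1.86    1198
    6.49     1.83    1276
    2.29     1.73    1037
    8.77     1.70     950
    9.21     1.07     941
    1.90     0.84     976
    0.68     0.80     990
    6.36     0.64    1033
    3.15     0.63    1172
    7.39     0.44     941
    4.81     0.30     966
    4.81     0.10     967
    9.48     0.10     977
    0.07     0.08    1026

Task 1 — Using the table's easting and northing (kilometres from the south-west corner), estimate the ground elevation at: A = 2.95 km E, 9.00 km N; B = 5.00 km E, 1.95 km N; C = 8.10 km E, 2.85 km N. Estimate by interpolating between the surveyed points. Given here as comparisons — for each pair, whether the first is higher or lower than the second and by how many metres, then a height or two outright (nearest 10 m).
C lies lower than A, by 320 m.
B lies higher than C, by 290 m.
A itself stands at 1490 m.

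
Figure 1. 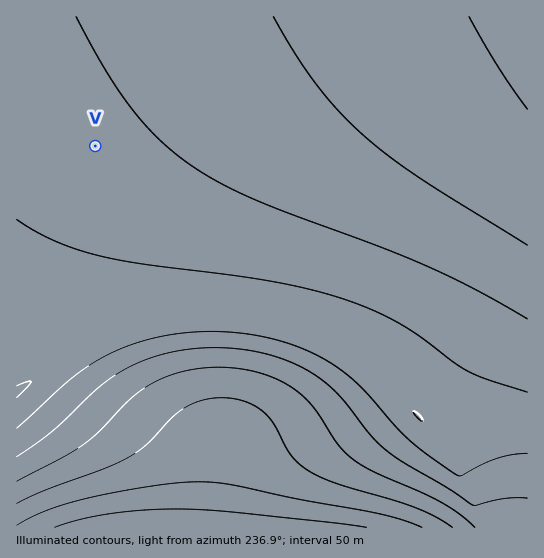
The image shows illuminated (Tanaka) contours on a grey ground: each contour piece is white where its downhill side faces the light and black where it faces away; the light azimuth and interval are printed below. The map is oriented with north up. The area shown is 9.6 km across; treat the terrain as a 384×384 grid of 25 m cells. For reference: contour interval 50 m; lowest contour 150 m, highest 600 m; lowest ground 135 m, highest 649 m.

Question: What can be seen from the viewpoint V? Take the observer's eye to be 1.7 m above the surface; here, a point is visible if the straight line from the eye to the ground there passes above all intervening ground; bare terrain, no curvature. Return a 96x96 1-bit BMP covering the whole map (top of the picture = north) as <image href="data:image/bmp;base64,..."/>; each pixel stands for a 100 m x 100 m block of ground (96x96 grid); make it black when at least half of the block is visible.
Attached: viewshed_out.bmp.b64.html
<image width="96" height="96" href="data:image/bmp;base64,Qk2+BAAAAAAAAD4AAAAoAAAAYAAAAGAAAAABAAEAAAAAAIAEAAATCwAAEwsAAAIAAAAAAAAA////AAAAAAD/////////////gD////////4AAA/+AH///////+AAAAAAAH///////wAAAAAAAH///////AAAAAAAAP//////8AAAAAAAAP//////wAAAAAAAAf//////AAAAAAAAAP/////+AAAAAAAAAH/////8AAAAAAAAAB/////4AAAAAAAAAA/////wAAAAAAAAAAf////gAAAAAAAAAAH////AAAAAAAAAAAD////AAAAAAAAAAAD///+AAAAAAAAAAAD///+AAAAAAAAAAAD///+AAAAAAAAAAAB///+AAAAAAAAAAAA////AAAAAAAAAAAAf///wAAAAAAAAAAAP///+AAAAAAAAAAAH////4AAAAAAAAAAH/////wAAAAAAAAAD//////AAAAAAAAAB//////8AAAAAAAAA///////wAAAAAAAAf///////AAAAAAAAP///////4AAAAAAAH////////AAAAAAAD///////+AAAAAAAB///////4AAAAAAAAf//////wAAAAAAAAP//////AAAAAAAAAD/////8AAAAAAAAAAf////wAAAAAAAAAAH////AAAAAAAAAAAA////wAAAAAAAAAAAP////gAAAAAAAAAB/////+AAAAAAAAAH//////4AAAAAAAA////////AAAAAAAD////////4AAAAAAP////////+AAAAAA//////////AAAAAD//////////gAAAAP//////////gAAAA///////////wAAAB///////////wAAAH///////////wAAAP///////////wAAA////////////wAAB////////////gAAD////////////gAAD////////////AAAD///////////+AAAD///////////+AAAD///////////8AAAD///////////4AAAD///////////wAAAD///////////AAAAD//////////+AAAAD//////////8AAAAD//////////wAAAAD//////////gAAAAD/////////+AAAAAD/////////4AAAAAD/////////gAAAAAD////////+AAAAAAD////////4AAAAAAD////////gAAAAAAD///////+AAAAAAAD///////8AAAAAAAD///////wAAAAAAAD///////gAAAAAAAD///////gAAAAAAAD///////gAAAAAAAD///////wAAAAAAAD///////4AAAAAAAD///////8AAAAAAAD////////AAAAAAAD////////4AAAAAAD////////+AAAAAAD/////////4AAAAAD//////////gAAAAD//////////+AAAAD///////////4AAAD////////////gAAD/////////////AAD/////////////+AD//////////////+D///////////////////////////////////////////////////////////////////////////////8="/>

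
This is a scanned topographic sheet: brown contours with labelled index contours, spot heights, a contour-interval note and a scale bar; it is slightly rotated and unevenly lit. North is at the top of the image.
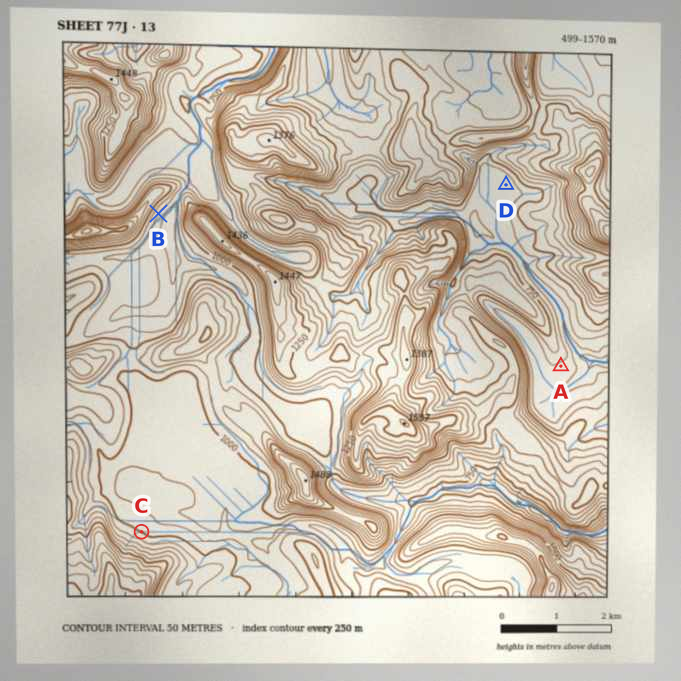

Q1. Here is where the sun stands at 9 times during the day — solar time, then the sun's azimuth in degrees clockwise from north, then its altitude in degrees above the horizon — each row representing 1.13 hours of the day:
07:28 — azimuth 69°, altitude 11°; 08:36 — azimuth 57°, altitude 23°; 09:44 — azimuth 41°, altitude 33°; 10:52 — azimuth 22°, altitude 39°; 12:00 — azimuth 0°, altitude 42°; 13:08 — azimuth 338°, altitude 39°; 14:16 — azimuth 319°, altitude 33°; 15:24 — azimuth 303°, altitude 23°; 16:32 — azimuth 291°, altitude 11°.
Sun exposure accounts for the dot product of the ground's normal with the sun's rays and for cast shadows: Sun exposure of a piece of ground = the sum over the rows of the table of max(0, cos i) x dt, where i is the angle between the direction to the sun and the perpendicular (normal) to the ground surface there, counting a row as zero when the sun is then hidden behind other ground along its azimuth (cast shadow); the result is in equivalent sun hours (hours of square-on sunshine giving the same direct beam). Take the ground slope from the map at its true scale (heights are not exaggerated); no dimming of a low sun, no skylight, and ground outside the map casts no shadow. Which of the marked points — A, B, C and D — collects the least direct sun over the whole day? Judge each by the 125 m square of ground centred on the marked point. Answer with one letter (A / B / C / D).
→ B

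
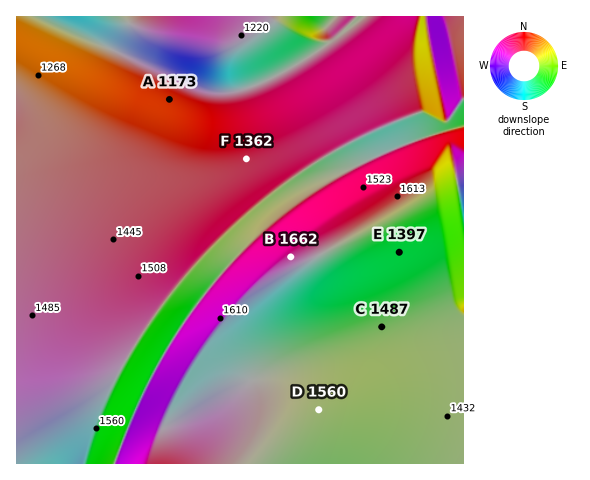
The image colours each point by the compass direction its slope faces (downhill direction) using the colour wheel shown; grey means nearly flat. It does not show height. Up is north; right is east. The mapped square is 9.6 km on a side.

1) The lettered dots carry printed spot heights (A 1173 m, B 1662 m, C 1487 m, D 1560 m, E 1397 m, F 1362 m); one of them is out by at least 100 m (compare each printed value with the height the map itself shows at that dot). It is E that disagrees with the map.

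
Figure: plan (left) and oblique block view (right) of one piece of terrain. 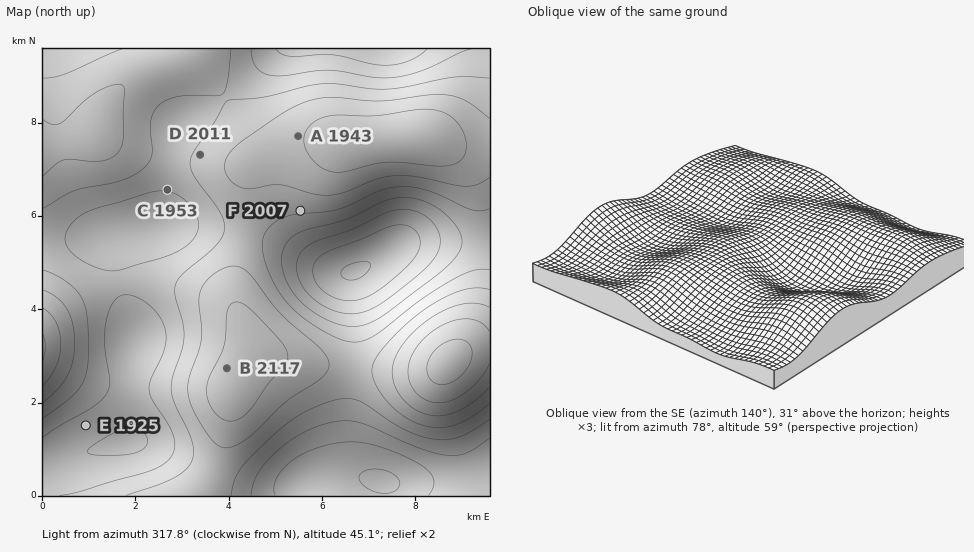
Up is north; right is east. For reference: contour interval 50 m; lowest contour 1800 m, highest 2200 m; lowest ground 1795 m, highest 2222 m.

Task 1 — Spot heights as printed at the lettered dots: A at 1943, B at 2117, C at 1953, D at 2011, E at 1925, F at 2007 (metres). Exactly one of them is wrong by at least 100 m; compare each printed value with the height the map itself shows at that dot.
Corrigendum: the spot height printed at A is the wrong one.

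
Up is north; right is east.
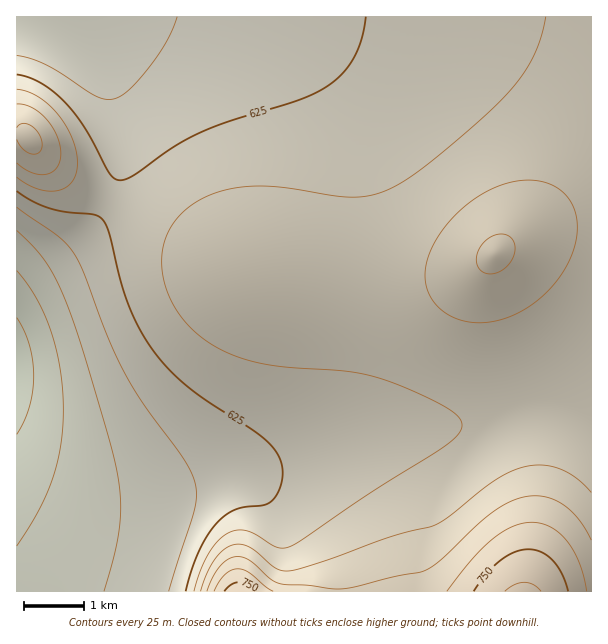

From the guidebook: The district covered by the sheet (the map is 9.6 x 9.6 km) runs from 510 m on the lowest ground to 780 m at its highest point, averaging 640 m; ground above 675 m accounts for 12.5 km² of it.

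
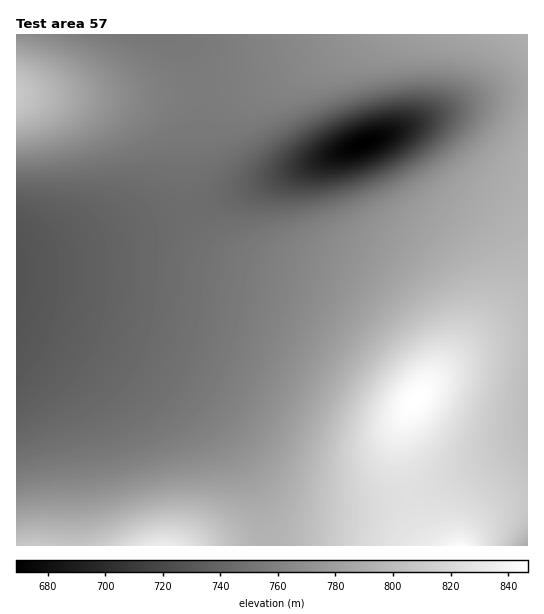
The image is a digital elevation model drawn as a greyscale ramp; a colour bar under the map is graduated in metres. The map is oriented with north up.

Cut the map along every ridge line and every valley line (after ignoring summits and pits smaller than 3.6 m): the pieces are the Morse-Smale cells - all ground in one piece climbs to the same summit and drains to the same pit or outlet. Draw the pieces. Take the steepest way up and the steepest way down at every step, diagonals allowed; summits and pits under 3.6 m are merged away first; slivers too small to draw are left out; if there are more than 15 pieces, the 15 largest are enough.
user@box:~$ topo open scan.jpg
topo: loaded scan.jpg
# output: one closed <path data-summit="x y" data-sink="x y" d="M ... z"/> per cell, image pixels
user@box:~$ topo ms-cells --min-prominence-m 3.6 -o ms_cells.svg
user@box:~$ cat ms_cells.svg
<path data-summit="415 400" data-sink="363 144" d="M527 91l-24 2-30 8-159 62-122 45 16 28 17 14 30 13 52 12 30 11 38 24 30 30 11 15 9 21-2 15-14 17-6 13-4 19 2 31 8 24 54-21 65-34z"/><path data-summit="415 400" data-sink="17 273" d="M191 207l-84 28-37 10-53 9-1 65 54 16 27 11 46 23 32 18 40 31 60 68 20 12 30 7 40 0 42-10-7-32 0-32 9-23 12-15 4-9-1-13-15-26-34-35-28-19-40-16-64-16-18-9-17-14z"/><path data-summit="163 545" data-sink="17 273" d="M19 321l-3 0 1 225 251-1-3-26-10-34-24-42-30-33-39-28-65-35-30-12z"/><path data-summit="527 35" data-sink="363 144" d="M527 34l-349 0 13 23 8 26 1 74 3 11 5 9 10 9 9 3 18-2 69-24 159-62 30-8 24-2z"/><path data-summit="17 95" data-sink="17 273" d="M38 95l-22 1 1 158 53-9 37-10 60-18 25-10-5-22-2-54-5-14-7-7-15-7-23-4z"/><path data-summit="17 95" data-sink="363 144" d="M177 34l-160 0-1 61 119 4 34 8 11 10 4 8 3 16 0 44 2 15 5 7 57-20-24 2-9-3-10-9-5-9-3-11-1-74-8-26z"/><path data-summit="459 545" data-sink="17 273" d="M109 351l-4 1 34 17 34 20 28 21 19 19 19 26 16 30 10 34 4 27 163-1-8-8-7-13-10-29-42 10-40 0-22-4-18-8-24-21-34-43-22-20-50-34z"/><path data-summit="459 545" data-sink="363 144" d="M527 441l-64 33-55 22 9 28 13 21 33 1 8-15 18-17 21-11 18-3z"/><path data-summit="459 545" data-sink="527 545" d="M527 501l-17 2-21 11-18 17-7 14 63 1z"/>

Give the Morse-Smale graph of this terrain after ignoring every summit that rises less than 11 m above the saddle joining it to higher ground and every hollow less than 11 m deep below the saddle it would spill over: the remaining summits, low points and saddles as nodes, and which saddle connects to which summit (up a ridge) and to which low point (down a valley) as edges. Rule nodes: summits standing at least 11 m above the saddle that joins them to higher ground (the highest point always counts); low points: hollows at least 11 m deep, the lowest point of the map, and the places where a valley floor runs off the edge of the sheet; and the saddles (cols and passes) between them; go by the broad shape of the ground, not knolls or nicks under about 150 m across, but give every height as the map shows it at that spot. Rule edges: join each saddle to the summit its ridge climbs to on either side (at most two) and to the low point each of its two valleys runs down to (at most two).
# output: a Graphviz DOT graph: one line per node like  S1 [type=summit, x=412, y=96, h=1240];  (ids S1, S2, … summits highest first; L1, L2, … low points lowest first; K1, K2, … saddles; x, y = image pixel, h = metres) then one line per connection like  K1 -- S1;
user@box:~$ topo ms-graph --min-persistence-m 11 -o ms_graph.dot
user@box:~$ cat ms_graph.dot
graph terrain {
  S1 [type=summit, x=417, y=400, h=847];
  S2 [type=summit, x=458, y=545, h=844];
  S3 [type=summit, x=162, y=545, h=833];
  S4 [type=summit, x=17, y=95, h=809];
  L1 [type=low, x=362, y=144, h=669];
  L2 [type=low, x=18, y=277, h=727];
  L3 [type=low, x=527, y=545, h=788];
  K1 [type=saddle, x=407, y=495, h=825];
  K2 [type=saddle, x=527, y=501, h=808];
  K3 [type=saddle, x=269, y=545, h=794];
  K4 [type=saddle, x=199, y=91, h=755];
  K5 [type=saddle, x=193, y=208, h=745];
  K1 -- S1;
  K1 -- S2;
  K1 -- L1;
  K1 -- L2;
  K2 -- S2;
  K2 -- L1;
  K2 -- L3;
  K3 -- S2;
  K3 -- S3;
  K3 -- L2;
  K4 -- S1;
  K4 -- S4;
  K4 -- L1;
  K5 -- S1;
  K5 -- S4;
  K5 -- L1;
  K5 -- L2;
}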